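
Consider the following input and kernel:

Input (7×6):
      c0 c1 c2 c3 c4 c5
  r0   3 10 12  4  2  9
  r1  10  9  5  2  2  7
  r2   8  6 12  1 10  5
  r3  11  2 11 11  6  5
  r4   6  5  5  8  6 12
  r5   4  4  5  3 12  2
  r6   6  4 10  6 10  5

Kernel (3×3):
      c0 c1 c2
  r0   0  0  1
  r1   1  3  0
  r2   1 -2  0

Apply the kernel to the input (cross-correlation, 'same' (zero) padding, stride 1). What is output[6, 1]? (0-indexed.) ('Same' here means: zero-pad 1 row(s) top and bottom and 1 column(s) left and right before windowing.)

The receptive field on the zero-padded input at this output position is [4 4 5 / 6 4 10 / 0 0 0]. Elementwise product with the kernel and sum: 5·1 + 6·1 + 4·3 + 0·1 + 0·-2.

23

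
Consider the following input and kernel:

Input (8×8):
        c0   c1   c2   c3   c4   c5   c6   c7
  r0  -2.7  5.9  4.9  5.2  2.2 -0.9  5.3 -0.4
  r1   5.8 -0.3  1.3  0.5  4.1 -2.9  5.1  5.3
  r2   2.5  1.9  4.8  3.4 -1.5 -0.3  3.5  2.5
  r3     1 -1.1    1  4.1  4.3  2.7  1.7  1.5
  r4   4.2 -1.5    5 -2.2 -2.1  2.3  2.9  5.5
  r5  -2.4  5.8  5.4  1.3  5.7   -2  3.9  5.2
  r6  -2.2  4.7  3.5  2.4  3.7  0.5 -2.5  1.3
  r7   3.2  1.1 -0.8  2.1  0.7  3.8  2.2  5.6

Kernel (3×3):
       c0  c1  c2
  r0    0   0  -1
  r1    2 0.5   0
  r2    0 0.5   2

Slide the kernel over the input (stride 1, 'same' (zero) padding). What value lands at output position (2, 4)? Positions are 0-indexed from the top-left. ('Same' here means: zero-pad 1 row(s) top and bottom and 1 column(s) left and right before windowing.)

16.5

The receptive field on the zero-padded input at this output position is [0.5 4.1 -2.9 / 3.4 -1.5 -0.3 / 4.1 4.3 2.7]. Elementwise product with the kernel and sum: -2.9·-1 + 3.4·2 + -1.5·0.5 + 4.3·0.5 + 2.7·2.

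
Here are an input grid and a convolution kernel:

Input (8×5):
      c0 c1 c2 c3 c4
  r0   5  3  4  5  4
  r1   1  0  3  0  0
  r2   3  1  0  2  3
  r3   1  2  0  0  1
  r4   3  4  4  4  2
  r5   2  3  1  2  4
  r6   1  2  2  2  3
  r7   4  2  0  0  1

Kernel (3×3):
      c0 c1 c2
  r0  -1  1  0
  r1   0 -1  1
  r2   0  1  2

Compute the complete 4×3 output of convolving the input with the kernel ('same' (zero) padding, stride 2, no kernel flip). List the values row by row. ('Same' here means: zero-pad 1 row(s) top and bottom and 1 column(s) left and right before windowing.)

-1 4 -4
4 5 -2
10 3 3
11 -2 0

Output[0,0]: The receptive field on the zero-padded input at this output position is [0 0 0 / 0 5 3 / 0 1 0]. Elementwise product with the kernel and sum: 0·-1 + 0·1 + 5·-1 + 3·1 + 1·1 + 0·2.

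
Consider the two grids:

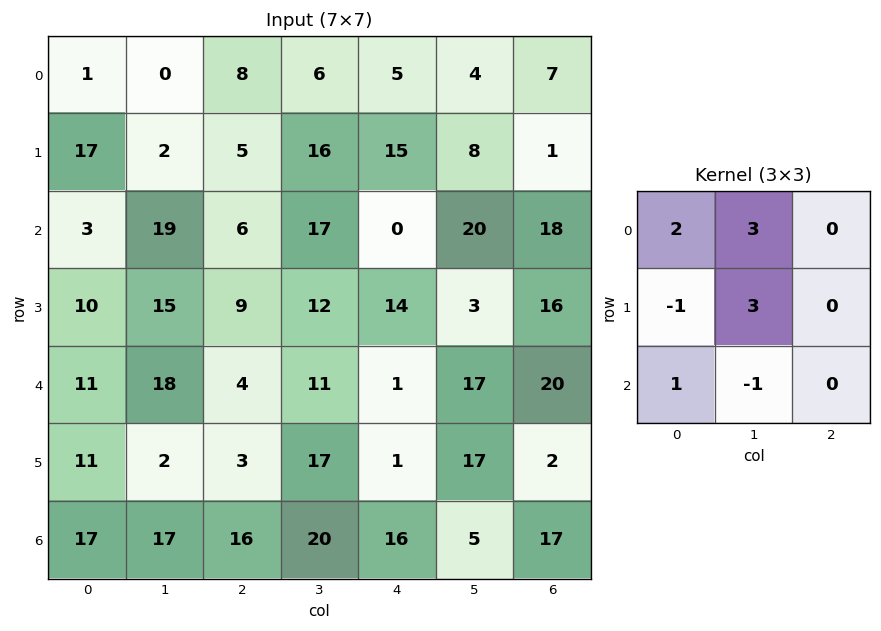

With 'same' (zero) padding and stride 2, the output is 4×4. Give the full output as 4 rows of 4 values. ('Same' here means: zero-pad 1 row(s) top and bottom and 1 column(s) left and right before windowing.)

-14 21 10 24
50 24 58 40
52 50 74 112
84 44 65 86

Output[0,0]: The receptive field on the zero-padded input at this output position is [0 0 0 / 0 1 0 / 0 17 2]. Elementwise product with the kernel and sum: 0·2 + 0·3 + 0·-1 + 1·3 + 0·1 + 17·-1.
Output[0,1]: The receptive field on the zero-padded input at this output position is [0 0 0 / 0 8 6 / 2 5 16]. Elementwise product with the kernel and sum: 0·2 + 0·3 + 0·-1 + 8·3 + 2·1 + 5·-1.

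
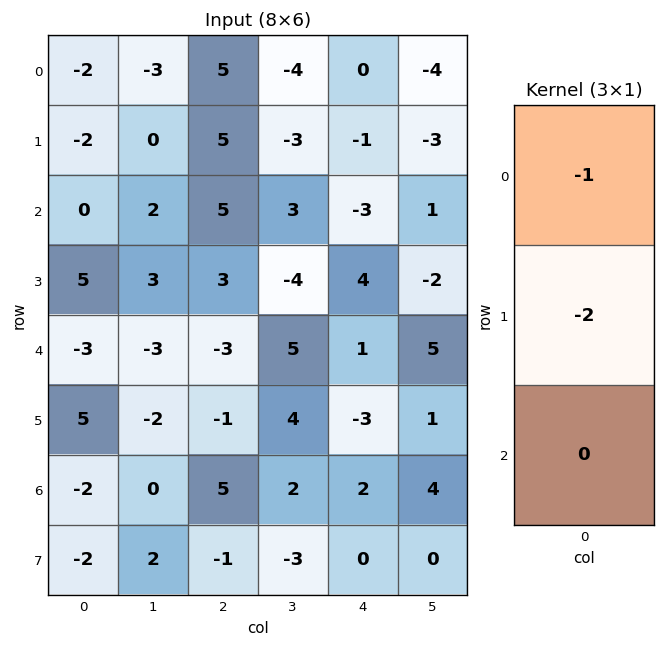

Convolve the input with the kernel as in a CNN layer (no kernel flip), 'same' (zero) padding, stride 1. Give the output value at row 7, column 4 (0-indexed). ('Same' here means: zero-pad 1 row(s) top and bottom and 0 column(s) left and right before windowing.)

The receptive field on the zero-padded input at this output position is [2 / 0 / 0]. Elementwise product with the kernel and sum: 2·-1 + 0·-2.

-2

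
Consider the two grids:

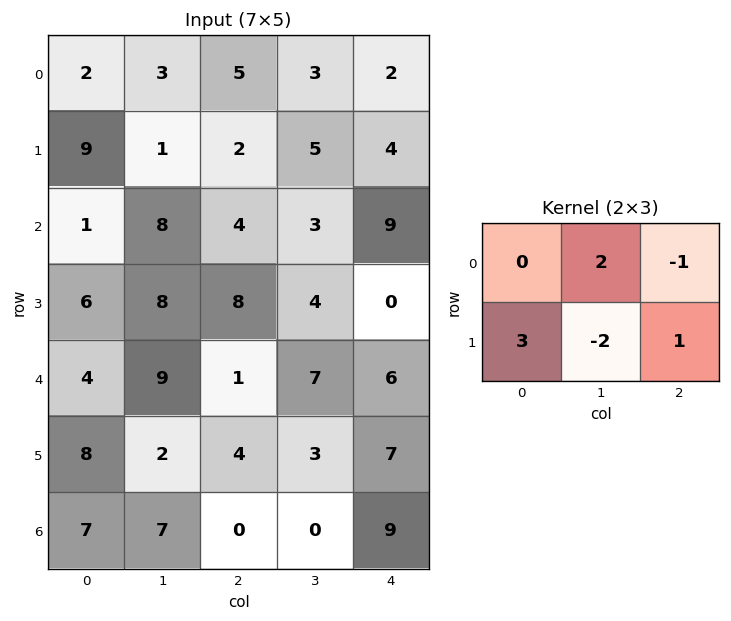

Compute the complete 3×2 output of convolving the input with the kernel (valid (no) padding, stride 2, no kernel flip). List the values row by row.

Output[0,0]: The receptive field on the input at this output position is [2 3 5 / 9 1 2]. Elementwise product with the kernel and sum: 3·2 + 5·-1 + 9·3 + 1·-2 + 2·1.
Output[0,1]: The receptive field on the input at this output position is [5 3 2 / 2 5 4]. Elementwise product with the kernel and sum: 3·2 + 2·-1 + 2·3 + 5·-2 + 4·1.

28 4
22 13
41 21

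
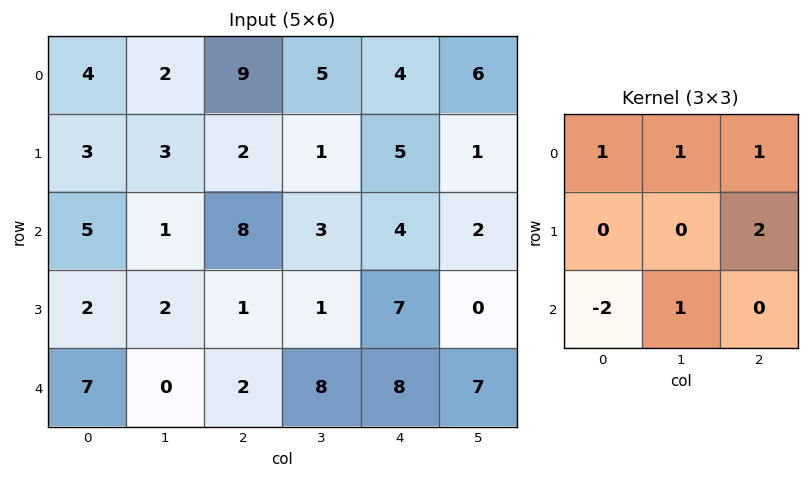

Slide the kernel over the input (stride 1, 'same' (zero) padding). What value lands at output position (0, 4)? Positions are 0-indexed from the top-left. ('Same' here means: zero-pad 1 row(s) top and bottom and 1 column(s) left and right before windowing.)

15

The receptive field on the zero-padded input at this output position is [0 0 0 / 5 4 6 / 1 5 1]. Elementwise product with the kernel and sum: 0·1 + 0·1 + 0·1 + 6·2 + 1·-2 + 5·1.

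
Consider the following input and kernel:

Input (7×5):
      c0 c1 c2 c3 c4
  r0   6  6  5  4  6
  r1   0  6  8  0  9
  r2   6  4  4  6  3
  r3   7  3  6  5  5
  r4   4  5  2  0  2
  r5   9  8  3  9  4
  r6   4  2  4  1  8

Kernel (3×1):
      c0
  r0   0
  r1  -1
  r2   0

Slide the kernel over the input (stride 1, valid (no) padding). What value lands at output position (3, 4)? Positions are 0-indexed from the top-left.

-2

The receptive field on the input at this output position is [5 / 2 / 4]. Elementwise product with the kernel and sum: 2·-1.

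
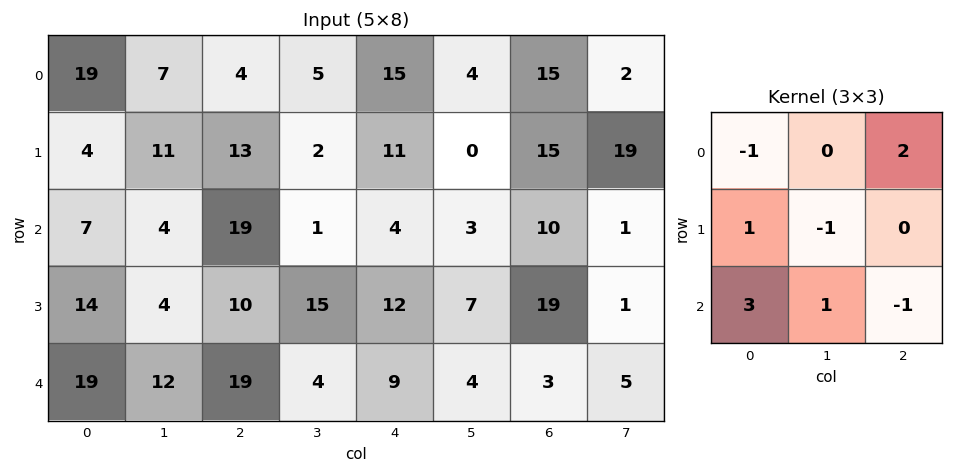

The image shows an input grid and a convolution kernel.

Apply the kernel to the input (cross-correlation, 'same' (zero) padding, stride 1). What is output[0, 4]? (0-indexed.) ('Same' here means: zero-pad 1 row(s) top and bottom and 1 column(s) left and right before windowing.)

The receptive field on the zero-padded input at this output position is [0 0 0 / 5 15 4 / 2 11 0]. Elementwise product with the kernel and sum: 0·-1 + 0·2 + 5·1 + 15·-1 + 2·3 + 11·1 + 0·-1.

7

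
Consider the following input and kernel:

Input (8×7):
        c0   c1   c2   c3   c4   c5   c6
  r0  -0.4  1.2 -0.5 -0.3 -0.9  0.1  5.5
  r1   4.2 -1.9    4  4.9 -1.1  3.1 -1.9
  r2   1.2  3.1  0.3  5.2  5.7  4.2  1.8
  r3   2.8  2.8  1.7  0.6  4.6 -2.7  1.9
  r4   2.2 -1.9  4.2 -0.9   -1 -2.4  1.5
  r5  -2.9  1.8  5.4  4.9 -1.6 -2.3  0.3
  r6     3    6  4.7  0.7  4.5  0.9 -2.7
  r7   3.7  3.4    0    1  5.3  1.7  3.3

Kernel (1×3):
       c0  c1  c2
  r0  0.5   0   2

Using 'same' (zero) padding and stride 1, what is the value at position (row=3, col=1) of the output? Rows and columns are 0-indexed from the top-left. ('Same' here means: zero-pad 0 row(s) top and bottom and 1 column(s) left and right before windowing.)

4.8

The receptive field on the zero-padded input at this output position is [2.8 2.8 1.7]. Elementwise product with the kernel and sum: 2.8·0.5 + 1.7·2.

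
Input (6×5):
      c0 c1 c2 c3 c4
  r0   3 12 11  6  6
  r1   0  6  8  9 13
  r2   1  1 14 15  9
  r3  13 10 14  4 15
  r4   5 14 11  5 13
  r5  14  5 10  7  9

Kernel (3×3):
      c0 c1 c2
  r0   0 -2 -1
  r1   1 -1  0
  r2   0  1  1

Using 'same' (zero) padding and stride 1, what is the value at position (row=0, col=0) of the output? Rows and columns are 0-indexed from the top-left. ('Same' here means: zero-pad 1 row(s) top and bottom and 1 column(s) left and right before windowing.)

The receptive field on the zero-padded input at this output position is [0 0 0 / 0 3 12 / 0 0 6]. Elementwise product with the kernel and sum: 0·-2 + 0·-1 + 0·1 + 3·-1 + 0·1 + 6·1.

3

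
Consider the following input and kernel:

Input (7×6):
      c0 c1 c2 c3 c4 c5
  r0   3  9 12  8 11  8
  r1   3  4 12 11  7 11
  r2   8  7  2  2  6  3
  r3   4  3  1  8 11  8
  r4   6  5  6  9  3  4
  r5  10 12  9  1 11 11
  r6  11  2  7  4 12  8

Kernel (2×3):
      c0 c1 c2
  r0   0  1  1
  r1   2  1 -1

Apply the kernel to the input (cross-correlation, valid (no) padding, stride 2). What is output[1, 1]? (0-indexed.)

The receptive field on the input at this output position is [2 2 6 / 1 8 11]. Elementwise product with the kernel and sum: 2·1 + 6·1 + 1·2 + 8·1 + 11·-1.

7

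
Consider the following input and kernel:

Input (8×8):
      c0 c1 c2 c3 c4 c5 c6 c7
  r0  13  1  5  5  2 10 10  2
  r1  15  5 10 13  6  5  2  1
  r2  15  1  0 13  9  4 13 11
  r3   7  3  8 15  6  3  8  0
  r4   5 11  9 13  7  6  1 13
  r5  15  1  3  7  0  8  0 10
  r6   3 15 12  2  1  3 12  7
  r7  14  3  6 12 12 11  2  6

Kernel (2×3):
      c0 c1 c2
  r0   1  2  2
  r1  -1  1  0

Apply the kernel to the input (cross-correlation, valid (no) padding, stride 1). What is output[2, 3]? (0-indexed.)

The receptive field on the input at this output position is [13 9 4 / 15 6 3]. Elementwise product with the kernel and sum: 13·1 + 9·2 + 4·2 + 15·-1 + 6·1.

30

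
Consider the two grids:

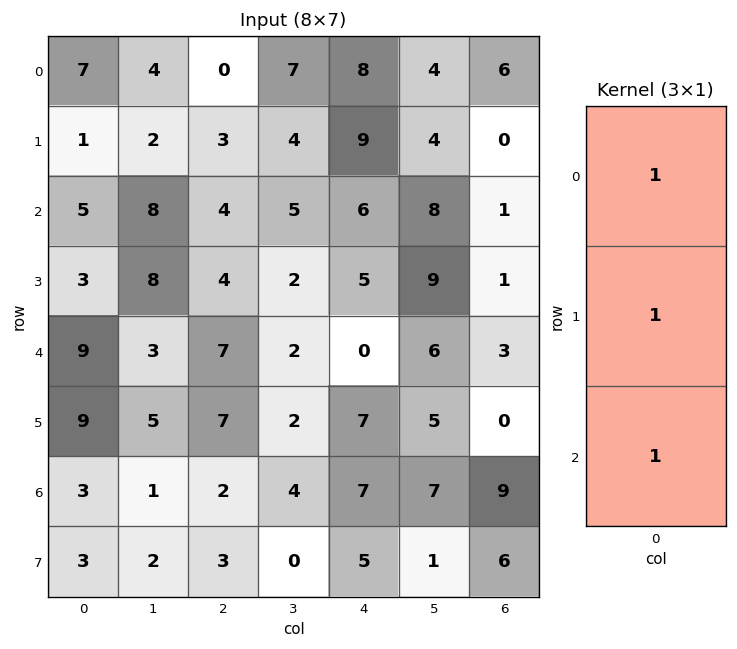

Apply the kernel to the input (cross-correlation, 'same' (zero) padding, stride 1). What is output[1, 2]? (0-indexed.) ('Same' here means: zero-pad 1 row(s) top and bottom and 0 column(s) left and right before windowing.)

The receptive field on the zero-padded input at this output position is [0 / 3 / 4]. Elementwise product with the kernel and sum: 0·1 + 3·1 + 4·1.

7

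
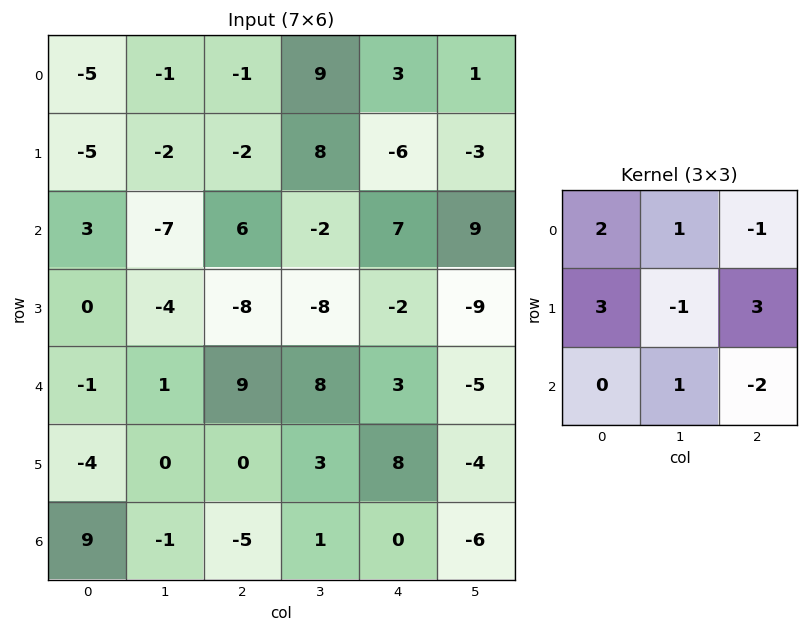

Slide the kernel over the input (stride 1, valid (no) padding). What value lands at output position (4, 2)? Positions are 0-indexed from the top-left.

45

The receptive field on the input at this output position is [9 8 3 / 0 3 8 / -5 1 0]. Elementwise product with the kernel and sum: 9·2 + 8·1 + 3·-1 + 0·3 + 3·-1 + 8·3 + 1·1 + 0·-2.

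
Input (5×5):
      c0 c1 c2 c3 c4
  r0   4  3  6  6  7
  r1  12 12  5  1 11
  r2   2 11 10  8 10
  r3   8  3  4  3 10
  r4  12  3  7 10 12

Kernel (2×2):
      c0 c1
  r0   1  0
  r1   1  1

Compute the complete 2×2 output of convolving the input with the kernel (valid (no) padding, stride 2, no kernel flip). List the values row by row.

28 12
13 17

Output[0,0]: The receptive field on the input at this output position is [4 3 / 12 12]. Elementwise product with the kernel and sum: 4·1 + 12·1 + 12·1.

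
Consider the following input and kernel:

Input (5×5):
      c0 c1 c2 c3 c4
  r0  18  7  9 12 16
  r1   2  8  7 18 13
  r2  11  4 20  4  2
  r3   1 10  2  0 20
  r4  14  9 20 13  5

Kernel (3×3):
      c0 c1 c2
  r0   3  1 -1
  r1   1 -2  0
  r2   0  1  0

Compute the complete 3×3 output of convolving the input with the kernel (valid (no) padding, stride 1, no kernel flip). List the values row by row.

Output[0,0]: The receptive field on the input at this output position is [18 7 9 / 2 8 7 / 11 4 20]. Elementwise product with the kernel and sum: 18·3 + 7·1 + 9·-1 + 2·1 + 8·-2 + 4·1.

42 32 -2
20 -21 38
7 54 77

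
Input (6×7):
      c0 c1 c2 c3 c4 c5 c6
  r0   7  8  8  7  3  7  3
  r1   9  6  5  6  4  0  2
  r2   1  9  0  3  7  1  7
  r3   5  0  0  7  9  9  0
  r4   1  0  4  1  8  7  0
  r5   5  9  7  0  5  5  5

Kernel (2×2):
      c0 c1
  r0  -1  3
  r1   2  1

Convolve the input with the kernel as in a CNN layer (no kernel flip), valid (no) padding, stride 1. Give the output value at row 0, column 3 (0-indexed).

18

The receptive field on the input at this output position is [7 3 / 6 4]. Elementwise product with the kernel and sum: 7·-1 + 3·3 + 6·2 + 4·1.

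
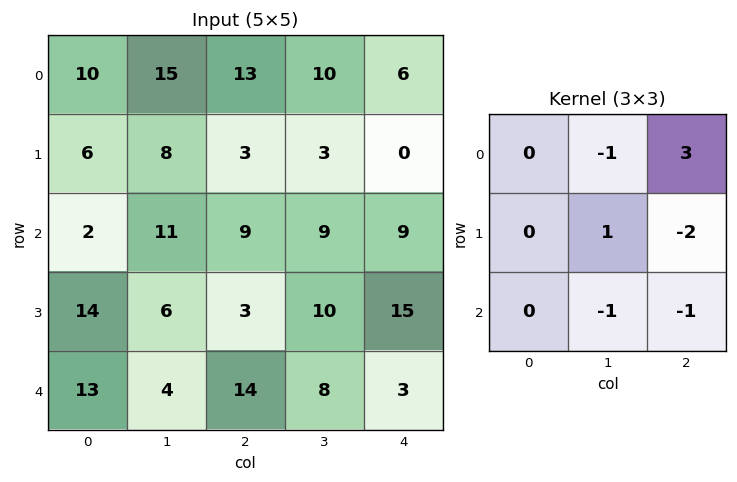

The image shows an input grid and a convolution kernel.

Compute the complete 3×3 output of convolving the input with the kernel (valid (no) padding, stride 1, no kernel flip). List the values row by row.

Output[0,0]: The receptive field on the input at this output position is [10 15 13 / 6 8 3 / 2 11 9]. Elementwise product with the kernel and sum: 15·-1 + 13·3 + 8·1 + 3·-2 + 11·-1 + 9·-1.

6 -4 -7
-15 -16 -37
-2 -21 -13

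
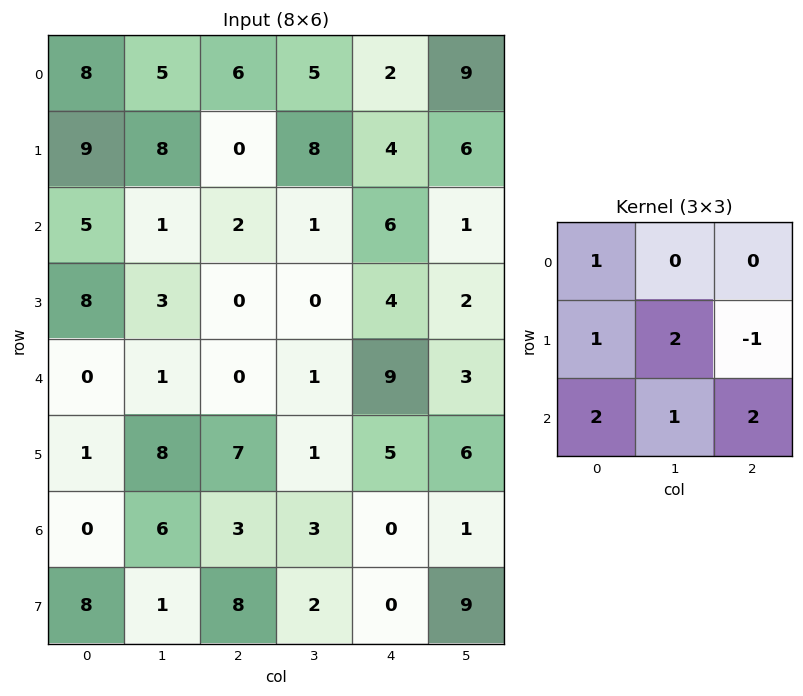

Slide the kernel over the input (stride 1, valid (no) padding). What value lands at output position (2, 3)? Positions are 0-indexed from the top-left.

The receptive field on the input at this output position is [1 6 1 / 0 4 2 / 1 9 3]. Elementwise product with the kernel and sum: 1·1 + 0·1 + 4·2 + 2·-1 + 1·2 + 9·1 + 3·2.

24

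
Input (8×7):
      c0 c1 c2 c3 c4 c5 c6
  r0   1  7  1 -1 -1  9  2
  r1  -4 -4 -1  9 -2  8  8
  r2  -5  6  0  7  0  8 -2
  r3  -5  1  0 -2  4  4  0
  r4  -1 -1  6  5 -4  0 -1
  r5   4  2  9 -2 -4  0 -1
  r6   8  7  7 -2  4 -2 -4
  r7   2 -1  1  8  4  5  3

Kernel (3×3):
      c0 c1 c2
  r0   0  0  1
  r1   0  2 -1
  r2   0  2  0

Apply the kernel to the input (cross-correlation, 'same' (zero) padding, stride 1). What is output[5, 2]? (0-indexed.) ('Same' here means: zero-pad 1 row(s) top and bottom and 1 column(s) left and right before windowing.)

39

The receptive field on the zero-padded input at this output position is [-1 6 5 / 2 9 -2 / 7 7 -2]. Elementwise product with the kernel and sum: 5·1 + 9·2 + -2·-1 + 7·2.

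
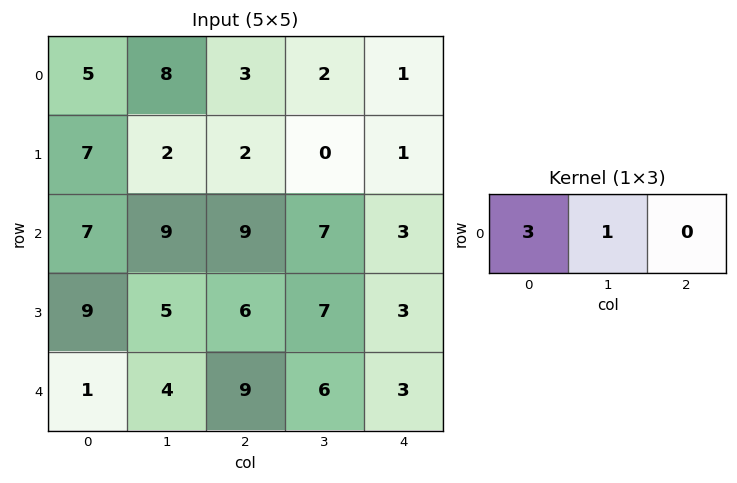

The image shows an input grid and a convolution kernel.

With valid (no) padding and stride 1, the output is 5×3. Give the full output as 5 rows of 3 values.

Output[0,0]: The receptive field on the input at this output position is [5 8 3]. Elementwise product with the kernel and sum: 5·3 + 8·1.

23 27 11
23 8 6
30 36 34
32 21 25
7 21 33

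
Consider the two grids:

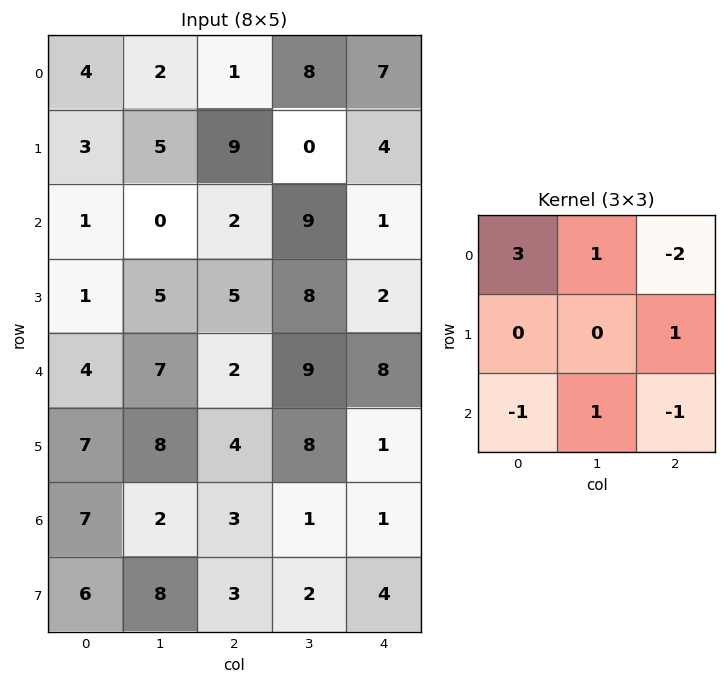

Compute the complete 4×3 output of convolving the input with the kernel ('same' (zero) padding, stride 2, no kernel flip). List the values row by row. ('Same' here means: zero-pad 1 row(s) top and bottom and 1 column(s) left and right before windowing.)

Output[0,0]: The receptive field on the zero-padded input at this output position is [0 0 0 / 0 4 2 / 0 3 5]. Elementwise product with the kernel and sum: 0·3 + 0·1 + 0·-2 + 2·1 + 0·-1 + 3·1 + 5·-1.

0 12 4
-11 25 -2
-3 1 19
-9 6 27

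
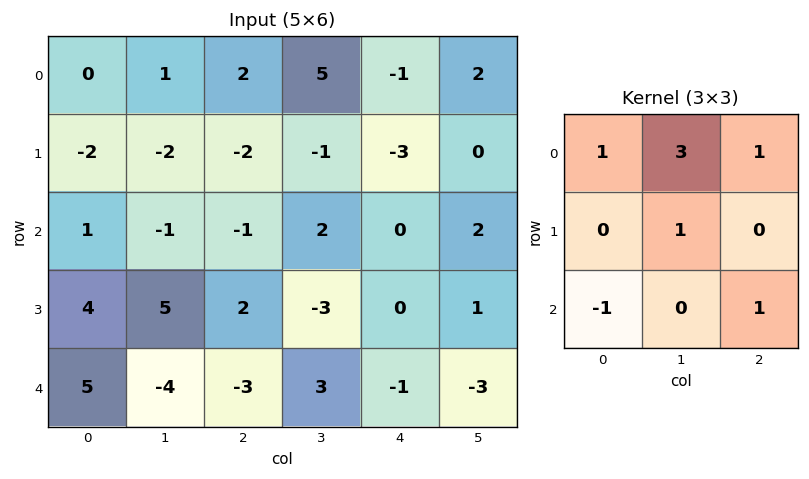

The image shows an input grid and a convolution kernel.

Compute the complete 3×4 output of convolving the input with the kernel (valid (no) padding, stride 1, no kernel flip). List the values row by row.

1 13 16 1
-13 -18 -8 -6
-6 7 4 -2

Output[0,0]: The receptive field on the input at this output position is [0 1 2 / -2 -2 -2 / 1 -1 -1]. Elementwise product with the kernel and sum: 0·1 + 1·3 + 2·1 + -2·1 + 1·-1 + -1·1.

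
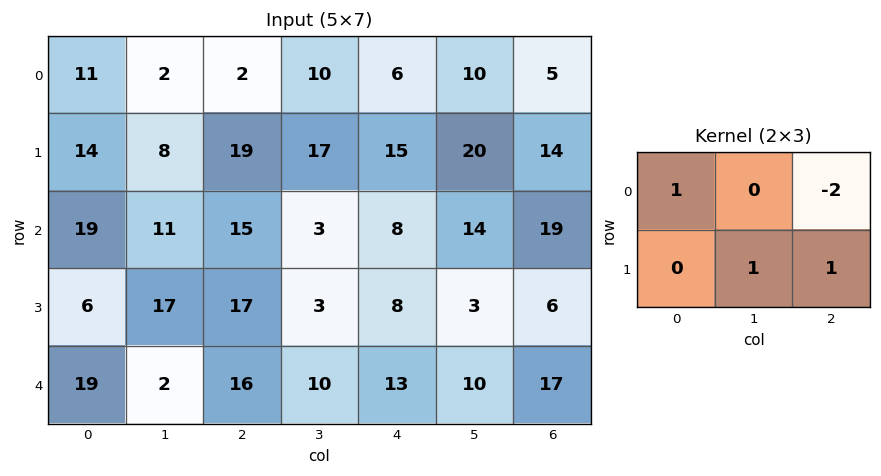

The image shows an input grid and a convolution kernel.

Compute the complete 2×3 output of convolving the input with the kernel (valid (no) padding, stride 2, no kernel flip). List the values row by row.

34 22 30
23 10 -21

Output[0,0]: The receptive field on the input at this output position is [11 2 2 / 14 8 19]. Elementwise product with the kernel and sum: 11·1 + 2·-2 + 8·1 + 19·1.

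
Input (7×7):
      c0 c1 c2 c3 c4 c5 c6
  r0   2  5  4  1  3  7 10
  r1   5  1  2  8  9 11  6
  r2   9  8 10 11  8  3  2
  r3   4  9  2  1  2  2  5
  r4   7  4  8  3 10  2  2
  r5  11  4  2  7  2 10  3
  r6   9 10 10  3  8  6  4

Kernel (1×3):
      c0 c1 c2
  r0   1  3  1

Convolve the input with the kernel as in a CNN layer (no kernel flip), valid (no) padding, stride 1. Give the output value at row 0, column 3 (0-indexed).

17

The receptive field on the input at this output position is [1 3 7]. Elementwise product with the kernel and sum: 1·1 + 3·3 + 7·1.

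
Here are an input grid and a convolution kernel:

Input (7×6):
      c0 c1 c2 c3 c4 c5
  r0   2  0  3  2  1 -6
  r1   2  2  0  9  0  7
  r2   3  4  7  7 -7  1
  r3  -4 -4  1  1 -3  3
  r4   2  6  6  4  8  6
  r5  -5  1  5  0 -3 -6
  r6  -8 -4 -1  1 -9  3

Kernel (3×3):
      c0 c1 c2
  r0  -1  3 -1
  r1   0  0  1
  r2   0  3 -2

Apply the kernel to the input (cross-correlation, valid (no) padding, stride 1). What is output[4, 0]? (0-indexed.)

The receptive field on the input at this output position is [2 6 6 / -5 1 5 / -8 -4 -1]. Elementwise product with the kernel and sum: 2·-1 + 6·3 + 6·-1 + 5·1 + -4·3 + -1·-2.

5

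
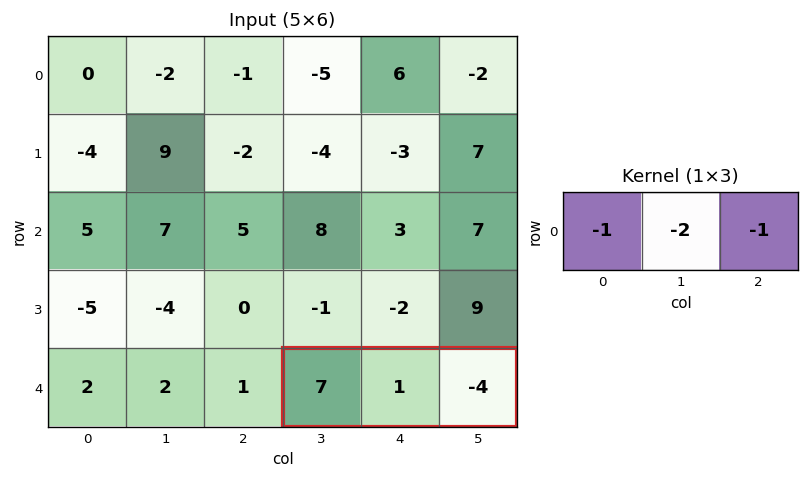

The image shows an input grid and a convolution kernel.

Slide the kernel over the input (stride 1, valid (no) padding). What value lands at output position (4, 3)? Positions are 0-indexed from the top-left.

-5

The receptive field on the input at this output position is [7 1 -4]. Elementwise product with the kernel and sum: 7·-1 + 1·-2 + -4·-1.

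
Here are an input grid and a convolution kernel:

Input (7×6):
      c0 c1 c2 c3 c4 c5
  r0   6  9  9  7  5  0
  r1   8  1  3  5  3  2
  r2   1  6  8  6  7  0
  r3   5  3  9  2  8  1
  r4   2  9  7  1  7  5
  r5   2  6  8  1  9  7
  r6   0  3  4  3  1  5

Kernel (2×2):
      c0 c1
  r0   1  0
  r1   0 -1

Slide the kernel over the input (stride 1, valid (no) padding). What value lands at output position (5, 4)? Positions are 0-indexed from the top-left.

The receptive field on the input at this output position is [9 7 / 1 5]. Elementwise product with the kernel and sum: 9·1 + 5·-1.

4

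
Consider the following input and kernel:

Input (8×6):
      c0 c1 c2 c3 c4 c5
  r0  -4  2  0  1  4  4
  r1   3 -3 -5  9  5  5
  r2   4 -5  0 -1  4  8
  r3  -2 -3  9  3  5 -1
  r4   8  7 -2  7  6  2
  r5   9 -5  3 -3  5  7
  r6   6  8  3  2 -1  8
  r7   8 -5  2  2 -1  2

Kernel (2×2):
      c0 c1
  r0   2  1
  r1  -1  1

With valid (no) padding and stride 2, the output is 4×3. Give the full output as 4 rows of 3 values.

Output[0,0]: The receptive field on the input at this output position is [-4 2 / 3 -3]. Elementwise product with the kernel and sum: -4·2 + 2·1 + 3·-1 + -3·1.
Output[0,1]: The receptive field on the input at this output position is [0 1 / -5 9]. Elementwise product with the kernel and sum: 0·2 + 1·1 + -5·-1 + 9·1.

-12 15 12
2 -7 10
9 -3 16
7 8 9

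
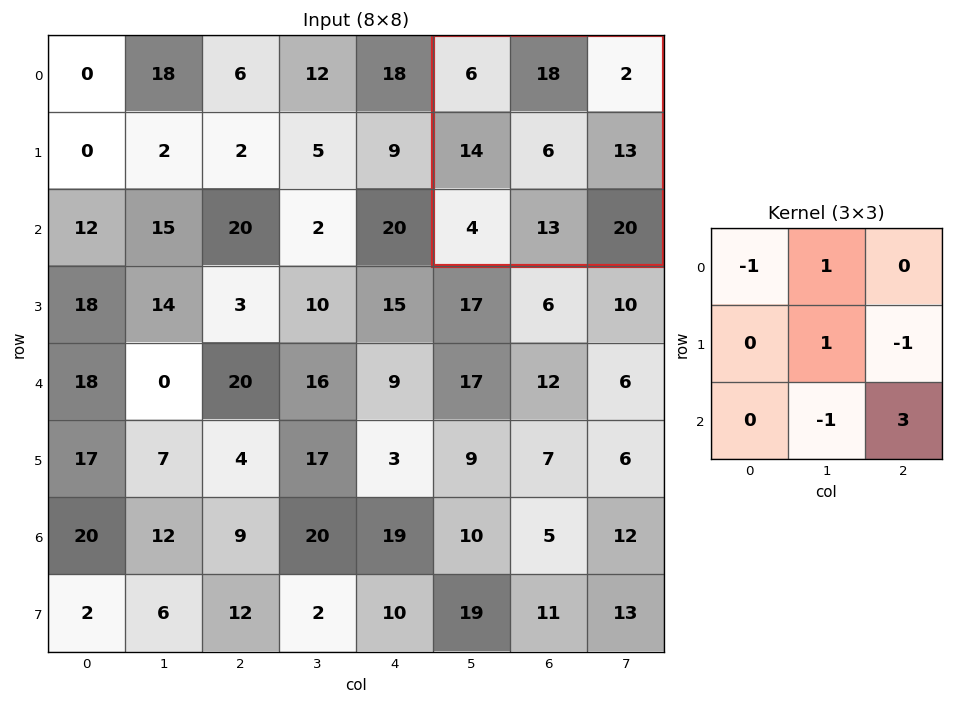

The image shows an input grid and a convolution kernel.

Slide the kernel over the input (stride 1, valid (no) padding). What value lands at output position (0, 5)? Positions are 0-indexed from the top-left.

The receptive field on the input at this output position is [6 18 2 / 14 6 13 / 4 13 20]. Elementwise product with the kernel and sum: 6·-1 + 18·1 + 6·1 + 13·-1 + 13·-1 + 20·3.

52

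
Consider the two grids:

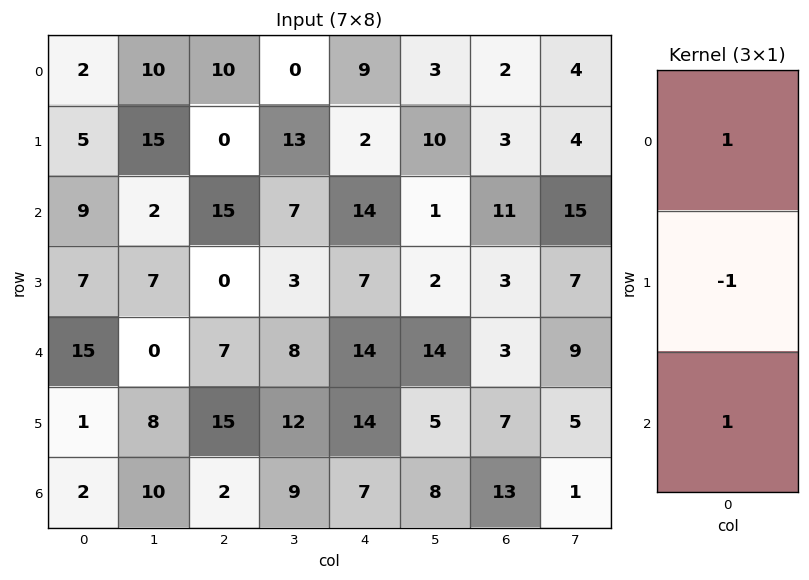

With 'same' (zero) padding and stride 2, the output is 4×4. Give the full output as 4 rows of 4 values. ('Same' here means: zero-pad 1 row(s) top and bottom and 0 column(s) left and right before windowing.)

Output[0,0]: The receptive field on the zero-padded input at this output position is [0 / 2 / 5]. Elementwise product with the kernel and sum: 0·1 + 2·-1 + 5·1.

3 -10 -7 1
3 -15 -5 -5
-7 8 7 7
-1 13 7 -6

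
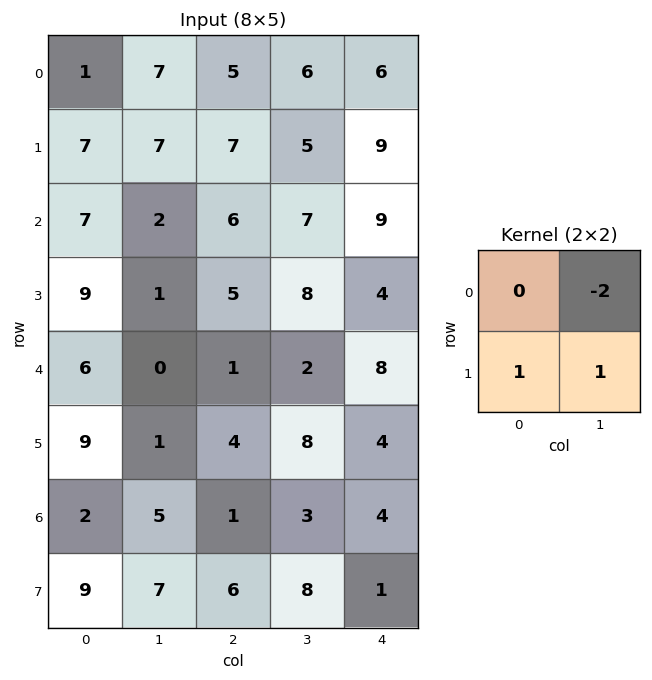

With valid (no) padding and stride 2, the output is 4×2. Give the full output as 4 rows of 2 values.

0 0
6 -1
10 8
6 8

Output[0,0]: The receptive field on the input at this output position is [1 7 / 7 7]. Elementwise product with the kernel and sum: 7·-2 + 7·1 + 7·1.
Output[0,1]: The receptive field on the input at this output position is [5 6 / 7 5]. Elementwise product with the kernel and sum: 6·-2 + 7·1 + 5·1.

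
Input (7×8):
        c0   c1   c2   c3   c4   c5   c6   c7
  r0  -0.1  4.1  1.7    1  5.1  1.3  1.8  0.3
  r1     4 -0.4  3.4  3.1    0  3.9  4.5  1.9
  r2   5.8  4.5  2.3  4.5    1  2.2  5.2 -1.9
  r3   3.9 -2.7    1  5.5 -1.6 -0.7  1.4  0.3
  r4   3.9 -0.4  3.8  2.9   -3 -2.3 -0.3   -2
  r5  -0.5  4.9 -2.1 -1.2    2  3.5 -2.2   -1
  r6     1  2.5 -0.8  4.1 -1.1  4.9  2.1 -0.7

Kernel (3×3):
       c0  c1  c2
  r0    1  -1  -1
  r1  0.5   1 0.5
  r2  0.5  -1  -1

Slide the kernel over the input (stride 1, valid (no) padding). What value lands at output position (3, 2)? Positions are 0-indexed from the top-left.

-1.45

The receptive field on the input at this output position is [1 5.5 -1.6 / 3.8 2.9 -3 / -2.1 -1.2 2]. Elementwise product with the kernel and sum: 1·1 + 5.5·-1 + -1.6·-1 + 3.8·0.5 + 2.9·1 + -3·0.5 + -2.1·0.5 + -1.2·-1 + 2·-1.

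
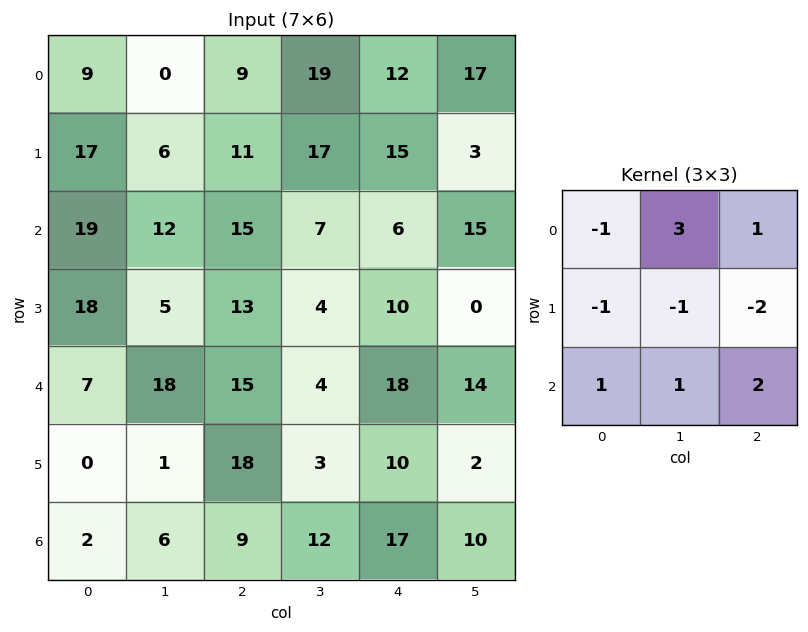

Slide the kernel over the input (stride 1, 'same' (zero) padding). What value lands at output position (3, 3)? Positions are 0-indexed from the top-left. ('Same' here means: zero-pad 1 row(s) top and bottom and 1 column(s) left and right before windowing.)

The receptive field on the zero-padded input at this output position is [15 7 6 / 13 4 10 / 15 4 18]. Elementwise product with the kernel and sum: 15·-1 + 7·3 + 6·1 + 13·-1 + 4·-1 + 10·-2 + 15·1 + 4·1 + 18·2.

30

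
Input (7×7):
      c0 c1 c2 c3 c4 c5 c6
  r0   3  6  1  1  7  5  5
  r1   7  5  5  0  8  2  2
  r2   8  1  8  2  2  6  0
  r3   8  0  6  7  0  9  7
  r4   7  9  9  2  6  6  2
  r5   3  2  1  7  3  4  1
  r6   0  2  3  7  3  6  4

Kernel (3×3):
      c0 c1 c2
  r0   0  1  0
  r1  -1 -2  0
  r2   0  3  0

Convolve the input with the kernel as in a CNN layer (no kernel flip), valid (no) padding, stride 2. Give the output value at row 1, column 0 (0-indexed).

The receptive field on the input at this output position is [8 1 8 / 8 0 6 / 7 9 9]. Elementwise product with the kernel and sum: 1·1 + 8·-1 + 0·-2 + 9·3.

20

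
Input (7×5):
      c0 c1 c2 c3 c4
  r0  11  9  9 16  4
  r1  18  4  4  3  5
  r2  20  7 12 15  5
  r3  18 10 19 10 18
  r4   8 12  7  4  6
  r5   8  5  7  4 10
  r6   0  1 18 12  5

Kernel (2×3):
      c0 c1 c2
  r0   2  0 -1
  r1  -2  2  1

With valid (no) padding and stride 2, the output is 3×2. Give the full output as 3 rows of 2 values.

-11 17
31 19
10 12

Output[0,0]: The receptive field on the input at this output position is [11 9 9 / 18 4 4]. Elementwise product with the kernel and sum: 11·2 + 9·-1 + 18·-2 + 4·2 + 4·1.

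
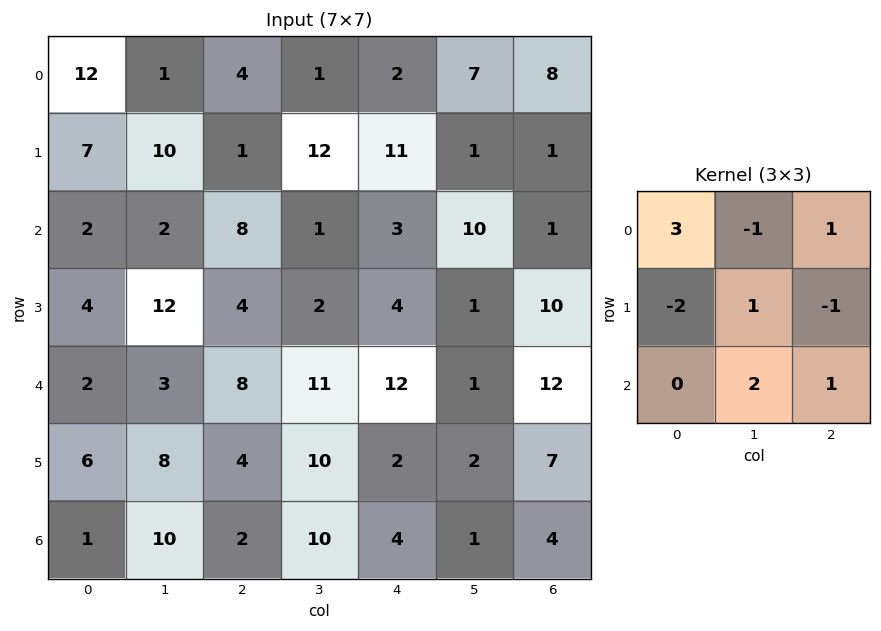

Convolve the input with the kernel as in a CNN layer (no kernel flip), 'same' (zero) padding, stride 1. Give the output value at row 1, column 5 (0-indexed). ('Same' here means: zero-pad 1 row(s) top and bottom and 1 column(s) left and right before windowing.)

The receptive field on the zero-padded input at this output position is [2 7 8 / 11 1 1 / 3 10 1]. Elementwise product with the kernel and sum: 2·3 + 7·-1 + 8·1 + 11·-2 + 1·1 + 1·-1 + 10·2 + 1·1.

6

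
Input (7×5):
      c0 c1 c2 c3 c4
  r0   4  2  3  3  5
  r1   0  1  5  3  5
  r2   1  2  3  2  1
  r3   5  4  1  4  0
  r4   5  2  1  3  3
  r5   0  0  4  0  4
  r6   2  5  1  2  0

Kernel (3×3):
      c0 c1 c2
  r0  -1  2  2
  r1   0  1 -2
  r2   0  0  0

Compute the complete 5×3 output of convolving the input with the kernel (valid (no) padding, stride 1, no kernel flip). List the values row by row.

Output[0,0]: The receptive field on the input at this output position is [4 2 3 / 0 1 5 / 1 2 3]. Elementwise product with the kernel and sum: 4·-1 + 2·2 + 3·2 + 1·1 + 5·-2.

-3 9 6
8 14 11
11 1 7
5 1 4
-7 10 3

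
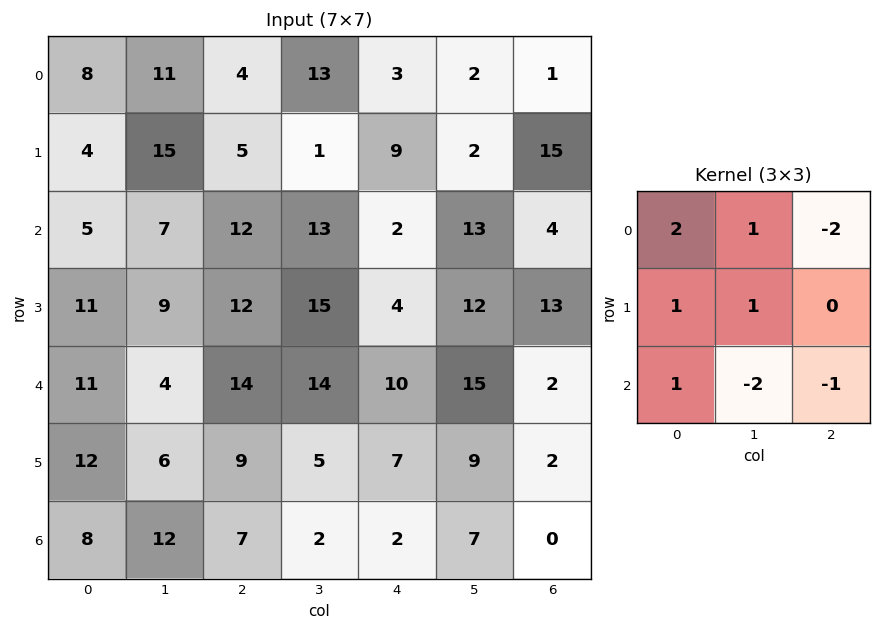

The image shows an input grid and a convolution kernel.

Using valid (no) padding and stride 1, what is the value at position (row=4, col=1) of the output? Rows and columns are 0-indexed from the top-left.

5

The receptive field on the input at this output position is [4 14 14 / 6 9 5 / 12 7 2]. Elementwise product with the kernel and sum: 4·2 + 14·1 + 14·-2 + 6·1 + 9·1 + 12·1 + 7·-2 + 2·-1.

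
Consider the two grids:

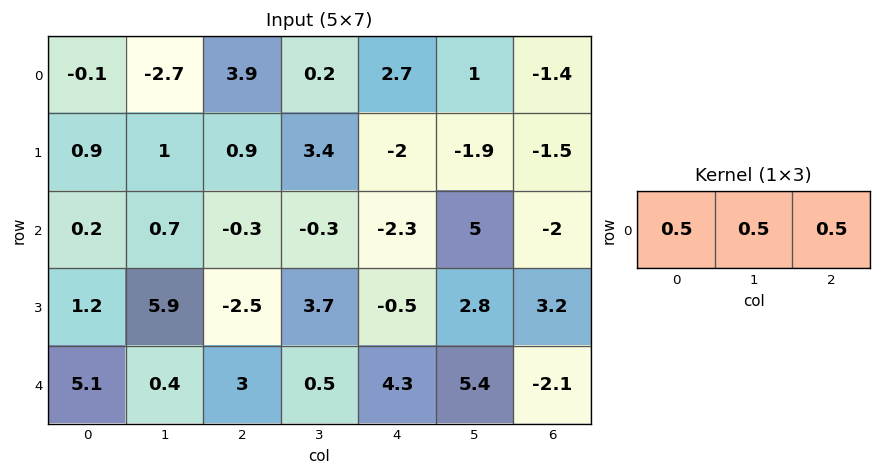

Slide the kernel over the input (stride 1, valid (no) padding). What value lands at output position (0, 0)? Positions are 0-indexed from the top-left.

0.55

The receptive field on the input at this output position is [-0.1 -2.7 3.9]. Elementwise product with the kernel and sum: -0.1·0.5 + -2.7·0.5 + 3.9·0.5.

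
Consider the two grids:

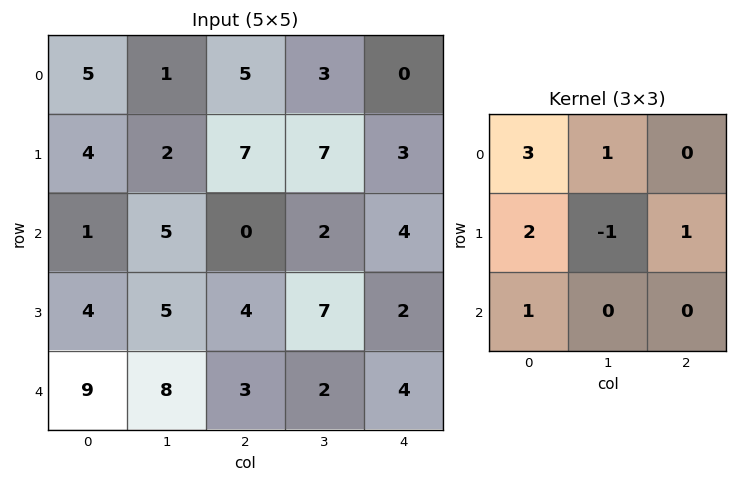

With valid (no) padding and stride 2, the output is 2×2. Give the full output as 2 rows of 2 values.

30 28
24 8

Output[0,0]: The receptive field on the input at this output position is [5 1 5 / 4 2 7 / 1 5 0]. Elementwise product with the kernel and sum: 5·3 + 1·1 + 4·2 + 2·-1 + 7·1 + 1·1.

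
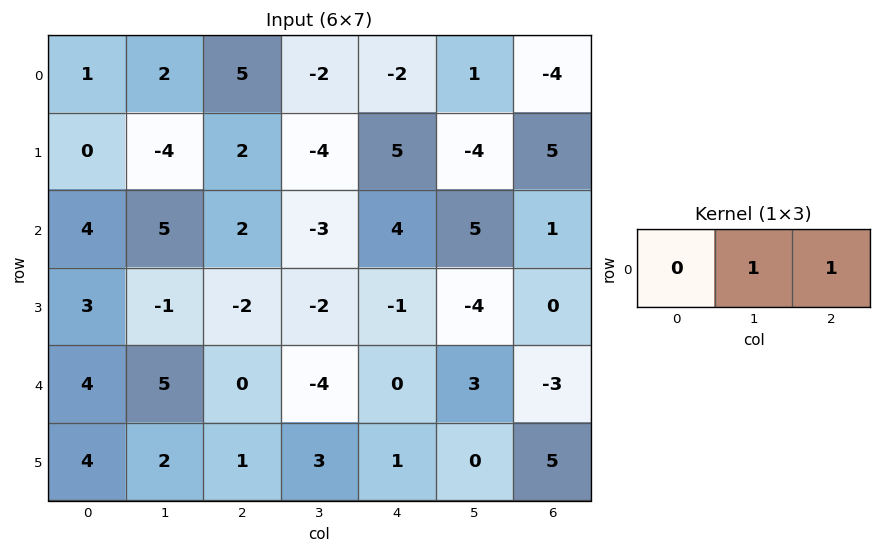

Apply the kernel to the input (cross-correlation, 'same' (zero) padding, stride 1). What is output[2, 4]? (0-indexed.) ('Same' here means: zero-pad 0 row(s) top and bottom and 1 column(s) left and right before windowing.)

The receptive field on the zero-padded input at this output position is [-3 4 5]. Elementwise product with the kernel and sum: 4·1 + 5·1.

9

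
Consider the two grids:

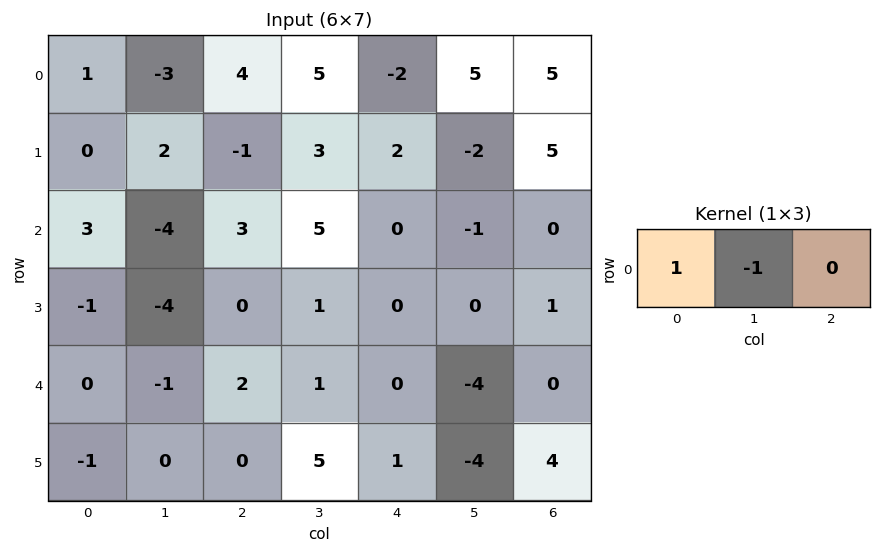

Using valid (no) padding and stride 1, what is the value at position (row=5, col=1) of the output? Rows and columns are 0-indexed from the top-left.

The receptive field on the input at this output position is [0 0 5]. Elementwise product with the kernel and sum: 0·1 + 0·-1.

0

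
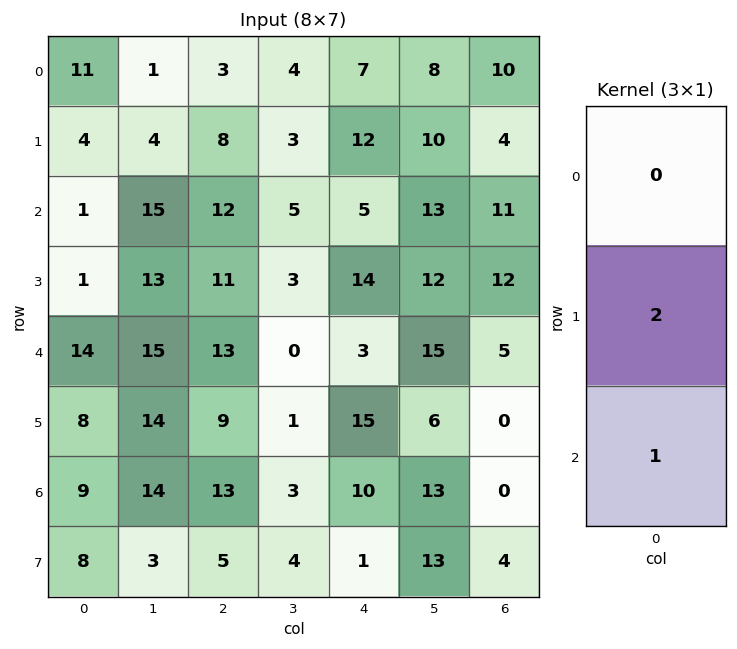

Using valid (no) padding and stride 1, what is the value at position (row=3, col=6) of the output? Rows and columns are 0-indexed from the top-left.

The receptive field on the input at this output position is [12 / 5 / 0]. Elementwise product with the kernel and sum: 5·2 + 0·1.

10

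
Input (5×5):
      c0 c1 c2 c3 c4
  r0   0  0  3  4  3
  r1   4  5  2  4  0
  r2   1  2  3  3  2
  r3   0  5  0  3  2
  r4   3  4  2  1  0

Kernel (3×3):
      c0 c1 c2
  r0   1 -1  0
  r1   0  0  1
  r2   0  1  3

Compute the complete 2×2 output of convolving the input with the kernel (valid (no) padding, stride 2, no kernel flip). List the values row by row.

13 8
9 3

Output[0,0]: The receptive field on the input at this output position is [0 0 3 / 4 5 2 / 1 2 3]. Elementwise product with the kernel and sum: 0·1 + 0·-1 + 2·1 + 2·1 + 3·3.
Output[0,1]: The receptive field on the input at this output position is [3 4 3 / 2 4 0 / 3 3 2]. Elementwise product with the kernel and sum: 3·1 + 4·-1 + 0·1 + 3·1 + 2·3.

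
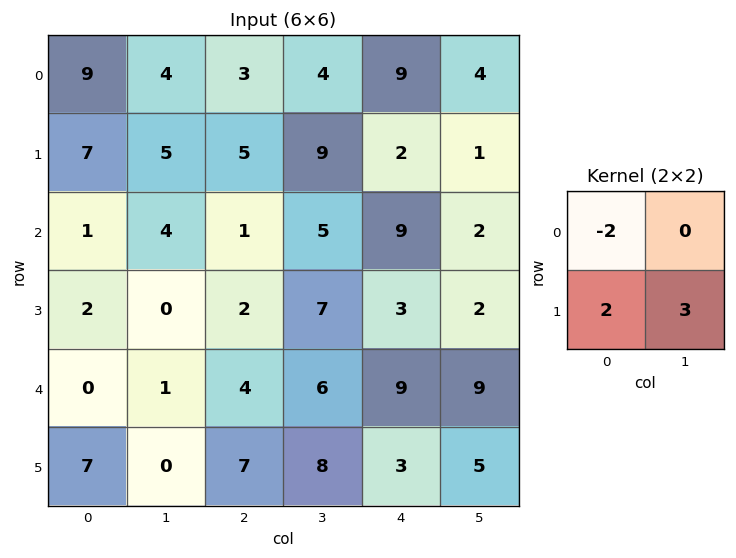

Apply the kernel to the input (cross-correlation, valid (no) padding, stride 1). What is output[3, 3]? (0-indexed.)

25

The receptive field on the input at this output position is [7 3 / 6 9]. Elementwise product with the kernel and sum: 7·-2 + 6·2 + 9·3.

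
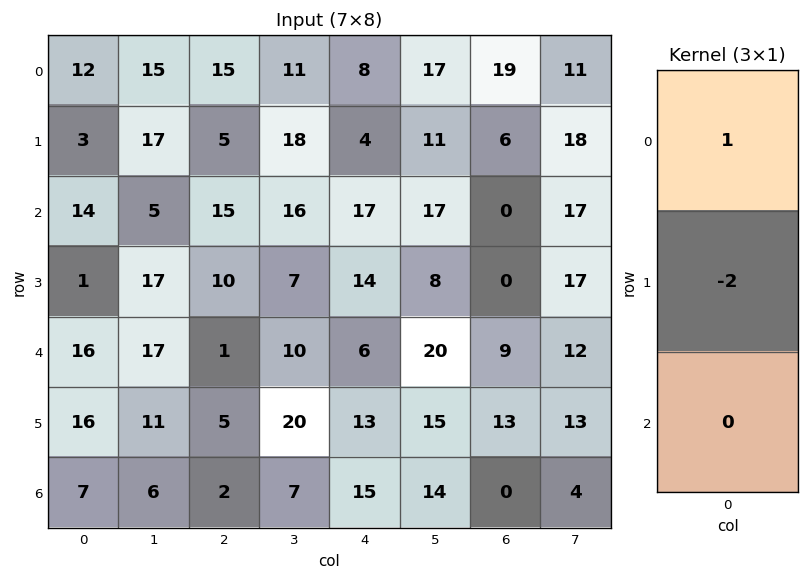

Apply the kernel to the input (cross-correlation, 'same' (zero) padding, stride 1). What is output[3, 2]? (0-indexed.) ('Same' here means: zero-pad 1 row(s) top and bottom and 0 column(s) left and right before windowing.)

-5

The receptive field on the zero-padded input at this output position is [15 / 10 / 1]. Elementwise product with the kernel and sum: 15·1 + 10·-2.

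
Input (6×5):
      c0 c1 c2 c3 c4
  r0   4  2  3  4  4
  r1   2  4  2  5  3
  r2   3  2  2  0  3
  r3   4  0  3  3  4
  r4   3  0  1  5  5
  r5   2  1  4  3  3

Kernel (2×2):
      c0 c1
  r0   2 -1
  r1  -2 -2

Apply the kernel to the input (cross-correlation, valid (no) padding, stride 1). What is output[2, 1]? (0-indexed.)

The receptive field on the input at this output position is [2 2 / 0 3]. Elementwise product with the kernel and sum: 2·2 + 2·-1 + 0·-2 + 3·-2.

-4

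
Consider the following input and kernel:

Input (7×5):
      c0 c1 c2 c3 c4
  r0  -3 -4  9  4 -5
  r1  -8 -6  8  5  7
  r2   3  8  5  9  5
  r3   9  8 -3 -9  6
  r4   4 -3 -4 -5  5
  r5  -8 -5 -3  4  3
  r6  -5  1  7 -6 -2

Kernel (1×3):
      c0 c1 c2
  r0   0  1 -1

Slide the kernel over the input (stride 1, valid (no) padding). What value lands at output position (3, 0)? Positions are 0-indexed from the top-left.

The receptive field on the input at this output position is [9 8 -3]. Elementwise product with the kernel and sum: 8·1 + -3·-1.

11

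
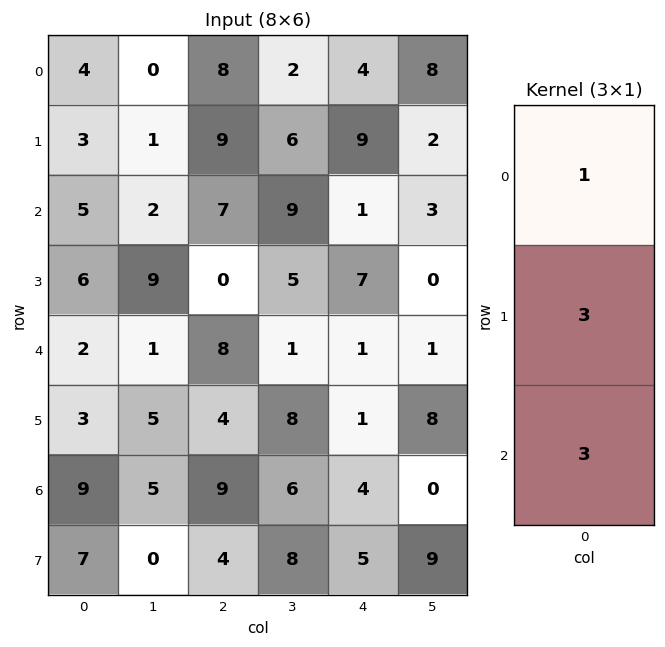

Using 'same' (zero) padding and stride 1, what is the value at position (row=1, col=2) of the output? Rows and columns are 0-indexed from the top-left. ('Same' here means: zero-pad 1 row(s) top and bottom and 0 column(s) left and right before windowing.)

The receptive field on the zero-padded input at this output position is [8 / 9 / 7]. Elementwise product with the kernel and sum: 8·1 + 9·3 + 7·3.

56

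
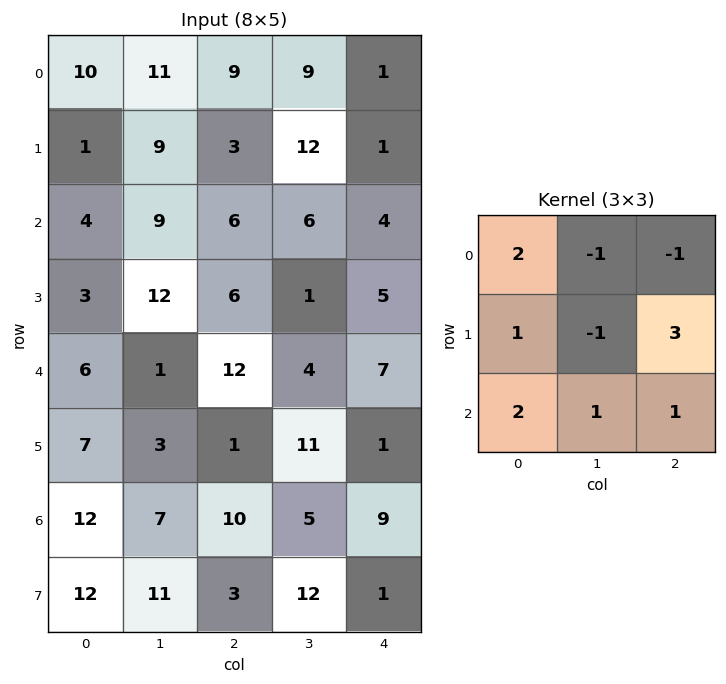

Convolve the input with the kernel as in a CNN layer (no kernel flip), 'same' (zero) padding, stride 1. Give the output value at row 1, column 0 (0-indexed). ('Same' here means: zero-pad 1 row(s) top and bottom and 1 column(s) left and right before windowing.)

18

The receptive field on the zero-padded input at this output position is [0 10 11 / 0 1 9 / 0 4 9]. Elementwise product with the kernel and sum: 0·2 + 10·-1 + 11·-1 + 0·1 + 1·-1 + 9·3 + 0·2 + 4·1 + 9·1.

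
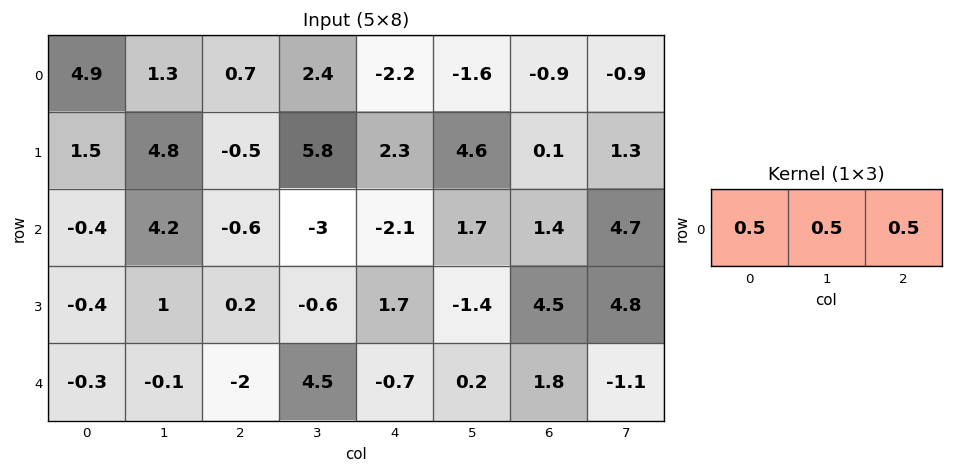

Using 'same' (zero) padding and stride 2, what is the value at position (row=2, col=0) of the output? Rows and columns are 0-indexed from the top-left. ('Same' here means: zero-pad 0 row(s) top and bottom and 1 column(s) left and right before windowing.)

-0.2

The receptive field on the zero-padded input at this output position is [0 -0.3 -0.1]. Elementwise product with the kernel and sum: 0·0.5 + -0.3·0.5 + -0.1·0.5.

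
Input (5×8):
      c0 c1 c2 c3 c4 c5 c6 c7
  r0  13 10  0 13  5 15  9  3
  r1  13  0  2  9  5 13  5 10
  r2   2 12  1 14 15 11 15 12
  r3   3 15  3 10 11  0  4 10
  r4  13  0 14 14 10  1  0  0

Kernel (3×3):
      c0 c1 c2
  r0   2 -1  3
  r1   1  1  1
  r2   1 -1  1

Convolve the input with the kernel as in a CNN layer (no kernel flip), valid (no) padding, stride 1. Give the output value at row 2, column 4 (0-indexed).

88

The receptive field on the input at this output position is [15 11 15 / 11 0 4 / 10 1 0]. Elementwise product with the kernel and sum: 15·2 + 11·-1 + 15·3 + 11·1 + 0·1 + 4·1 + 10·1 + 1·-1 + 0·1.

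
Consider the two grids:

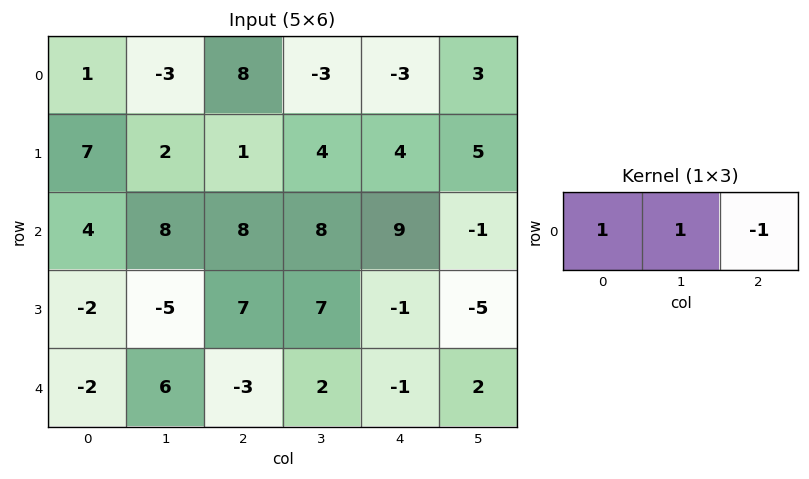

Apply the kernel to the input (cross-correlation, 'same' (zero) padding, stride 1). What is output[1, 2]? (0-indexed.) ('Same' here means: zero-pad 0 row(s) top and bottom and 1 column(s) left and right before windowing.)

-1

The receptive field on the zero-padded input at this output position is [2 1 4]. Elementwise product with the kernel and sum: 2·1 + 1·1 + 4·-1.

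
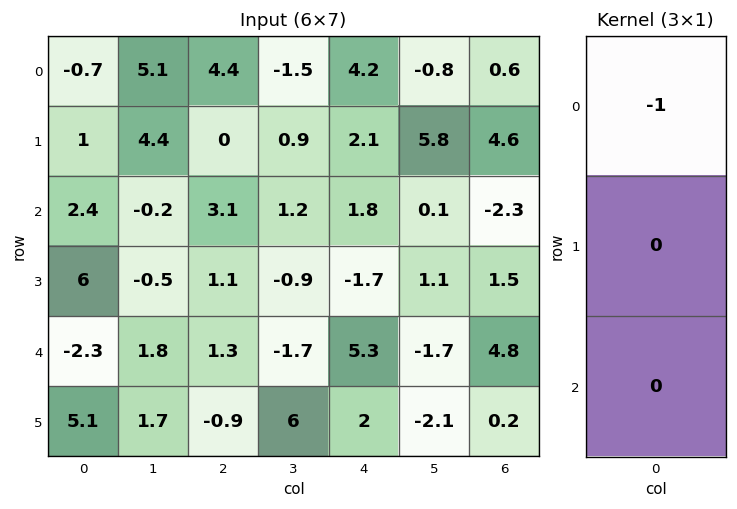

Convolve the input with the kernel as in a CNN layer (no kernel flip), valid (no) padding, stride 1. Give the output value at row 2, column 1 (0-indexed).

The receptive field on the input at this output position is [-0.2 / -0.5 / 1.8]. Elementwise product with the kernel and sum: -0.2·-1.

0.2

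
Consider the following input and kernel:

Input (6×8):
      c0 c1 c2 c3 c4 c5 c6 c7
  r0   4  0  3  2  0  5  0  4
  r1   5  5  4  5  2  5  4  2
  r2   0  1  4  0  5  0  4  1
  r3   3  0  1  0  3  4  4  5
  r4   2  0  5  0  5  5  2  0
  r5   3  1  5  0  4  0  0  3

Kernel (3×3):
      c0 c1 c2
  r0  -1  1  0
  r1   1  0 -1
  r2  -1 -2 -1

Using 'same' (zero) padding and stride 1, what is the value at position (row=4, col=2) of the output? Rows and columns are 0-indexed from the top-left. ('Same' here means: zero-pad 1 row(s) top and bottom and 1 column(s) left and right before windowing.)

The receptive field on the zero-padded input at this output position is [0 1 0 / 0 5 0 / 1 5 0]. Elementwise product with the kernel and sum: 0·-1 + 1·1 + 0·1 + 0·-1 + 1·-1 + 5·-2 + 0·-1.

-10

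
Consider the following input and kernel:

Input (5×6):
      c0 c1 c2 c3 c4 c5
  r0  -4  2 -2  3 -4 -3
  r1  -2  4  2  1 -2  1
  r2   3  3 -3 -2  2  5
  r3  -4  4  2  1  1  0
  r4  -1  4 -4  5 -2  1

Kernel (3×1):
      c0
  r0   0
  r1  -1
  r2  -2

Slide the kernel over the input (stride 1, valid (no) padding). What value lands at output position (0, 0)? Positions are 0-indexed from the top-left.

The receptive field on the input at this output position is [-4 / -2 / 3]. Elementwise product with the kernel and sum: -2·-1 + 3·-2.

-4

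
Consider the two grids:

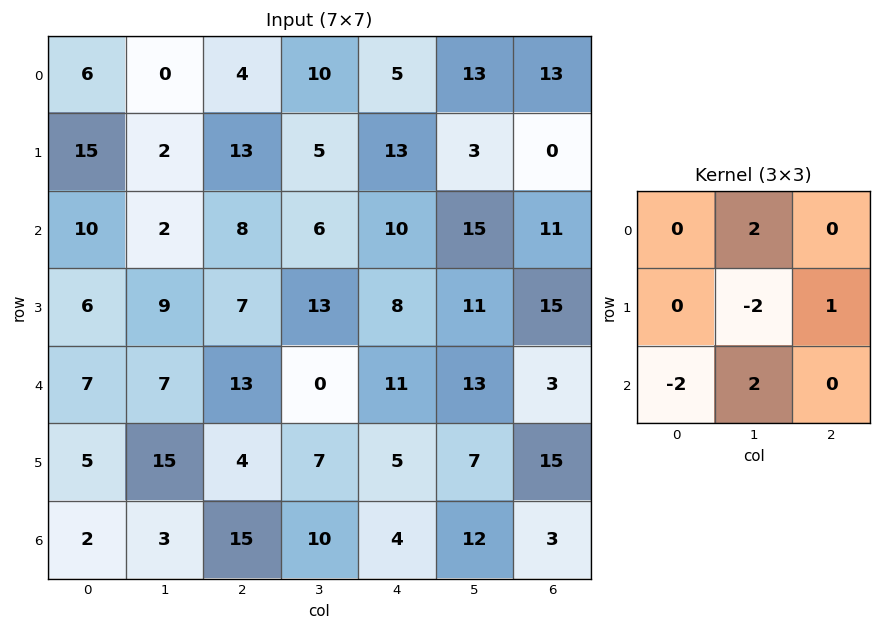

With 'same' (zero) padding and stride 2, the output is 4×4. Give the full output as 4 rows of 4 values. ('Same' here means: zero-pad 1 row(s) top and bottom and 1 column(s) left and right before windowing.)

18 24 19 -32
24 12 11 -14
15 -34 3 40
9 -12 14 24

Output[0,0]: The receptive field on the zero-padded input at this output position is [0 0 0 / 0 6 0 / 0 15 2]. Elementwise product with the kernel and sum: 0·2 + 6·-2 + 0·1 + 0·-2 + 15·2.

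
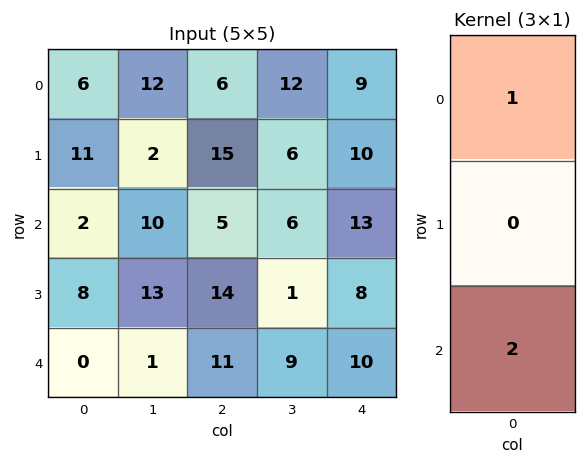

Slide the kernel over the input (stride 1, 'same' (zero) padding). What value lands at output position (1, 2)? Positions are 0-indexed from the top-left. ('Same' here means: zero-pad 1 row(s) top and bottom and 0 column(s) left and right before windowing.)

The receptive field on the zero-padded input at this output position is [6 / 15 / 5]. Elementwise product with the kernel and sum: 6·1 + 5·2.

16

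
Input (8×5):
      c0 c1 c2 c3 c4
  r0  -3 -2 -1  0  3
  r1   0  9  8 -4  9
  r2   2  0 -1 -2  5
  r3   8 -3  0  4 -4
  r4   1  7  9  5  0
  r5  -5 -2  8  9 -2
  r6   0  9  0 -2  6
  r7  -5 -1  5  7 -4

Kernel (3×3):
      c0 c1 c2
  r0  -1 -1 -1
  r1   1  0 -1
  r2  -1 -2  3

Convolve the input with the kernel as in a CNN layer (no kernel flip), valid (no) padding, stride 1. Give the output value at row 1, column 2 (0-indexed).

-39

The receptive field on the input at this output position is [8 -4 9 / -1 -2 5 / 0 4 -4]. Elementwise product with the kernel and sum: 8·-1 + -4·-1 + 9·-1 + -1·1 + 5·-1 + 0·-1 + 4·-2 + -4·3.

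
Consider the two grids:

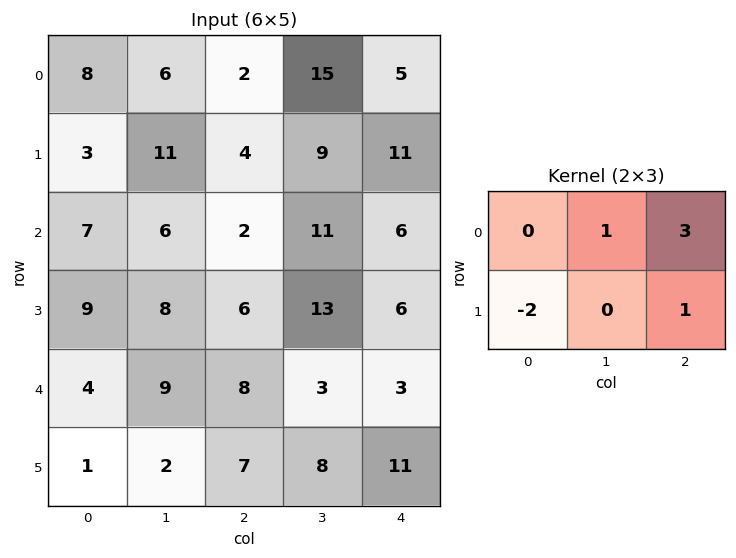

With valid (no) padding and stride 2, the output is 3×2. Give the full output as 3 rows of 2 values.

Output[0,0]: The receptive field on the input at this output position is [8 6 2 / 3 11 4]. Elementwise product with the kernel and sum: 6·1 + 2·3 + 3·-2 + 4·1.

10 33
0 23
38 9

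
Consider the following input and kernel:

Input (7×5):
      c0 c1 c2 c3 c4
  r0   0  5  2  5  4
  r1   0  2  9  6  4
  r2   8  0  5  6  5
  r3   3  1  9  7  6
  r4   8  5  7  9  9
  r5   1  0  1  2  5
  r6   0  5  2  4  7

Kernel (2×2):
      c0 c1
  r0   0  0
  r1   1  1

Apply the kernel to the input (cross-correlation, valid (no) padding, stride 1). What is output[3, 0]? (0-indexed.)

The receptive field on the input at this output position is [3 1 / 8 5]. Elementwise product with the kernel and sum: 8·1 + 5·1.

13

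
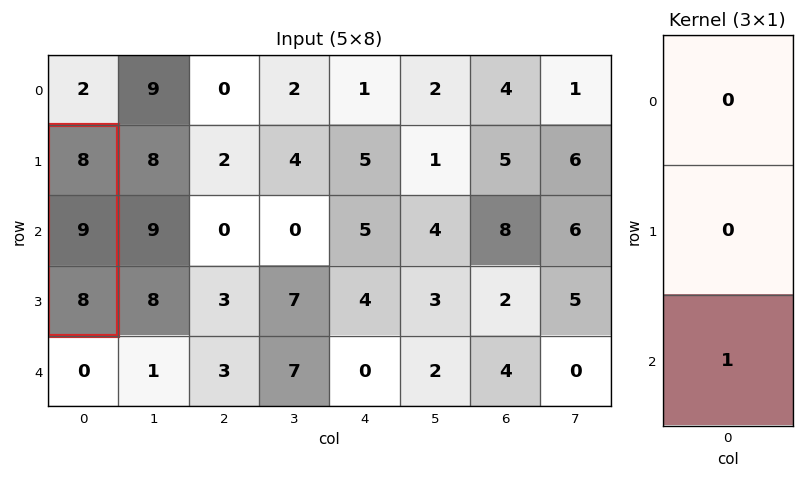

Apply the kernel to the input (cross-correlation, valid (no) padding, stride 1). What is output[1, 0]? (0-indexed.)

The receptive field on the input at this output position is [8 / 9 / 8]. Elementwise product with the kernel and sum: 8·1.

8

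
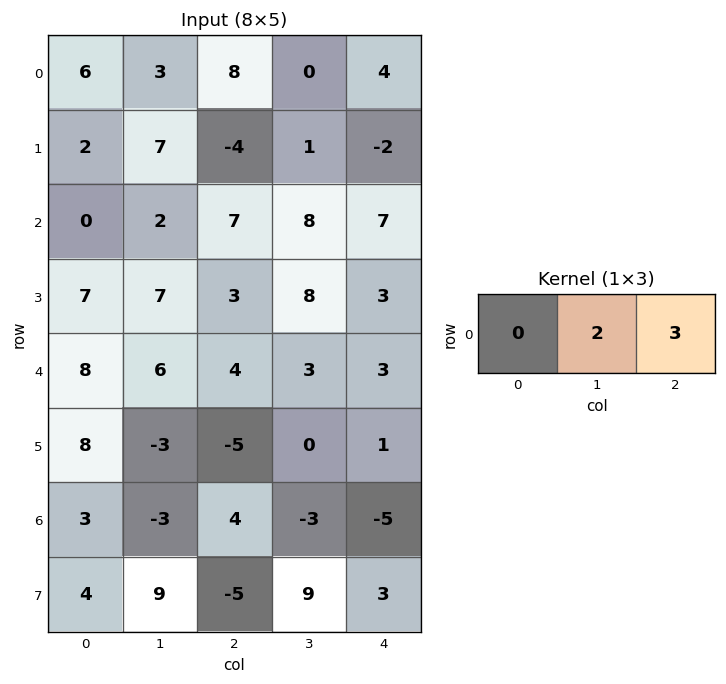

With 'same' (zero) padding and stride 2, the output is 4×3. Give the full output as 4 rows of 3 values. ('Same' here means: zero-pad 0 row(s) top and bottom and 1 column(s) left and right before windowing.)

21 16 8
6 38 14
34 17 6
-3 -1 -10

Output[0,0]: The receptive field on the zero-padded input at this output position is [0 6 3]. Elementwise product with the kernel and sum: 6·2 + 3·3.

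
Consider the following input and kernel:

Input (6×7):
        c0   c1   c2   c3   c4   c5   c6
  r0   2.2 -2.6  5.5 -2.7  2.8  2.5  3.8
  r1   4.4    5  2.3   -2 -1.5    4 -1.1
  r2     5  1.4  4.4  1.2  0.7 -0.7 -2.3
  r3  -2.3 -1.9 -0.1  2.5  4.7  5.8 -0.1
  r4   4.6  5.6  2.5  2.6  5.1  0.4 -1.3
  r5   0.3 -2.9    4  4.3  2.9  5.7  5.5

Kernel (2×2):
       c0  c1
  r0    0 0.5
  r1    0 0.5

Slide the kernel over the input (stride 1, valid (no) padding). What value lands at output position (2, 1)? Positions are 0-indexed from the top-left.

2.15

The receptive field on the input at this output position is [1.4 4.4 / -1.9 -0.1]. Elementwise product with the kernel and sum: 4.4·0.5 + -0.1·0.5.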